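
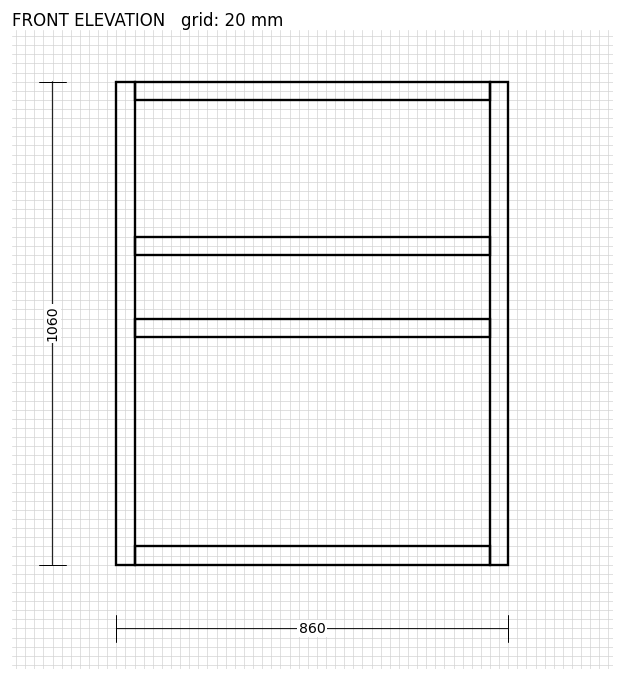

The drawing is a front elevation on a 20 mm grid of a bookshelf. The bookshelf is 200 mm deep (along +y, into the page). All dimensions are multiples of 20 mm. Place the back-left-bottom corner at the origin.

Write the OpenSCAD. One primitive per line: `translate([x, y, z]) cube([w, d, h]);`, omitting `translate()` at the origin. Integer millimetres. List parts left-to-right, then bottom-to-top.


cube([40, 200, 1060]);
translate([40, 0, 0]) cube([780, 200, 40]);
translate([40, 0, 500]) cube([780, 200, 40]);
translate([40, 0, 680]) cube([780, 200, 40]);
translate([40, 0, 1020]) cube([780, 200, 40]);
translate([820, 0, 0]) cube([40, 200, 1060]);


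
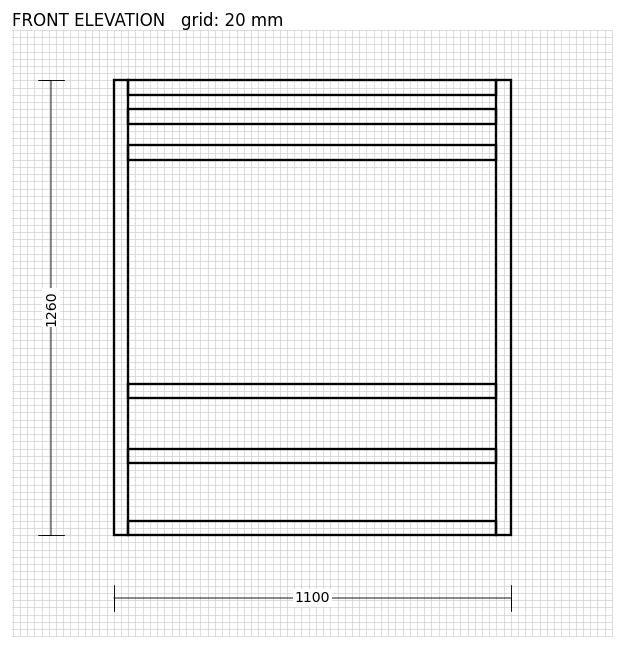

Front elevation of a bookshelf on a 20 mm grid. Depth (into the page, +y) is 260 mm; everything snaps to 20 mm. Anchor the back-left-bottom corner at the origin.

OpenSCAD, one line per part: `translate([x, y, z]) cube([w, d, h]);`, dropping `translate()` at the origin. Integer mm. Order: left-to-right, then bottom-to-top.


cube([40, 260, 1260]);
translate([40, 0, 0]) cube([1020, 260, 40]);
translate([40, 0, 200]) cube([1020, 260, 40]);
translate([40, 0, 380]) cube([1020, 260, 40]);
translate([40, 0, 1040]) cube([1020, 260, 40]);
translate([40, 0, 1140]) cube([1020, 260, 40]);
translate([40, 0, 1220]) cube([1020, 260, 40]);
translate([1060, 0, 0]) cube([40, 260, 1260]);


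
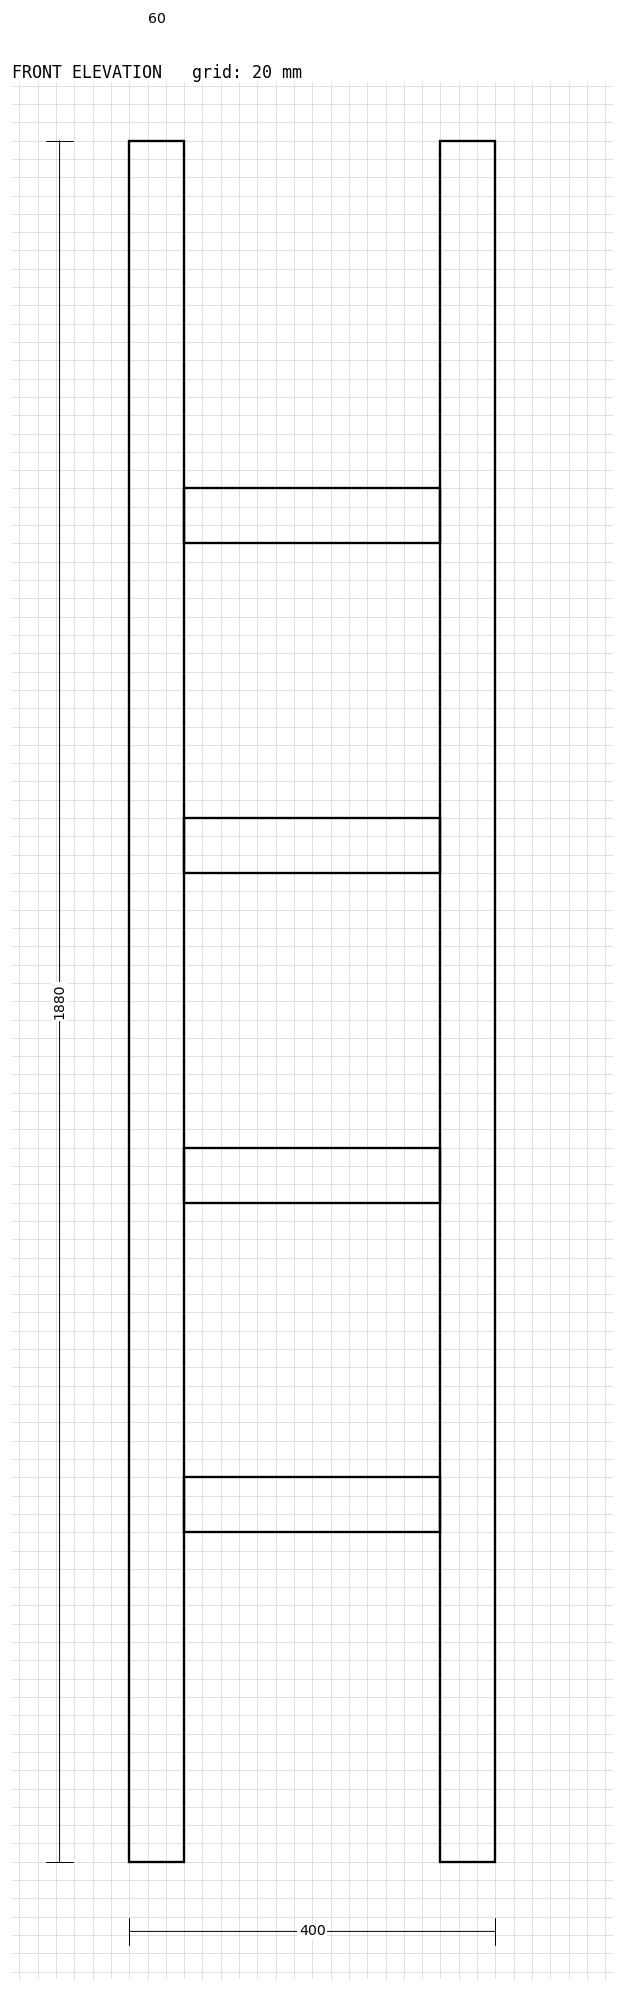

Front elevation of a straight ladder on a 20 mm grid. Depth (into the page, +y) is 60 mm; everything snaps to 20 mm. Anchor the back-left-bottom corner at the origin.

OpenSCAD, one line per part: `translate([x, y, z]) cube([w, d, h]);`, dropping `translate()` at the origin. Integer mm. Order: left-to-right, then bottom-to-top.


cube([60, 60, 1880]);
translate([60, 0, 360]) cube([280, 60, 60]);
translate([60, 0, 720]) cube([280, 60, 60]);
translate([60, 0, 1080]) cube([280, 60, 60]);
translate([60, 0, 1440]) cube([280, 60, 60]);
translate([340, 0, 0]) cube([60, 60, 1880]);


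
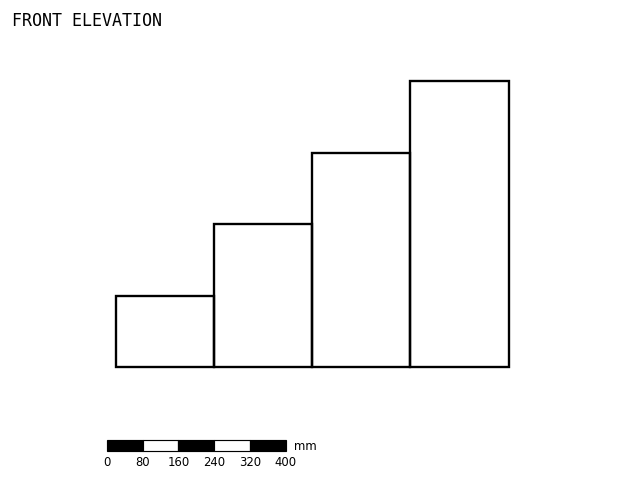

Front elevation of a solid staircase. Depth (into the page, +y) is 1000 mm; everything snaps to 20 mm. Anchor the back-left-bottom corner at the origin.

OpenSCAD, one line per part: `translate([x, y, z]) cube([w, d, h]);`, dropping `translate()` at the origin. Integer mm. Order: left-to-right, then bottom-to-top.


cube([220, 1000, 160]);
translate([220, 0, 0]) cube([220, 1000, 320]);
translate([440, 0, 0]) cube([220, 1000, 480]);
translate([660, 0, 0]) cube([220, 1000, 640]);


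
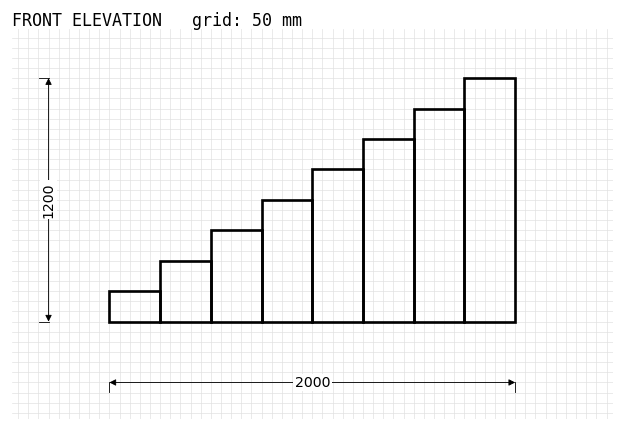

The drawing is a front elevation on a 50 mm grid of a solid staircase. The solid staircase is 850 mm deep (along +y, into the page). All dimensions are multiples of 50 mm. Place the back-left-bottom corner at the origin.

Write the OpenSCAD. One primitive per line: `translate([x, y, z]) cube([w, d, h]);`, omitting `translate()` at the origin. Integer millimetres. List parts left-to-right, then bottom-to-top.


cube([250, 850, 150]);
translate([250, 0, 0]) cube([250, 850, 300]);
translate([500, 0, 0]) cube([250, 850, 450]);
translate([750, 0, 0]) cube([250, 850, 600]);
translate([1000, 0, 0]) cube([250, 850, 750]);
translate([1250, 0, 0]) cube([250, 850, 900]);
translate([1500, 0, 0]) cube([250, 850, 1050]);
translate([1750, 0, 0]) cube([250, 850, 1200]);


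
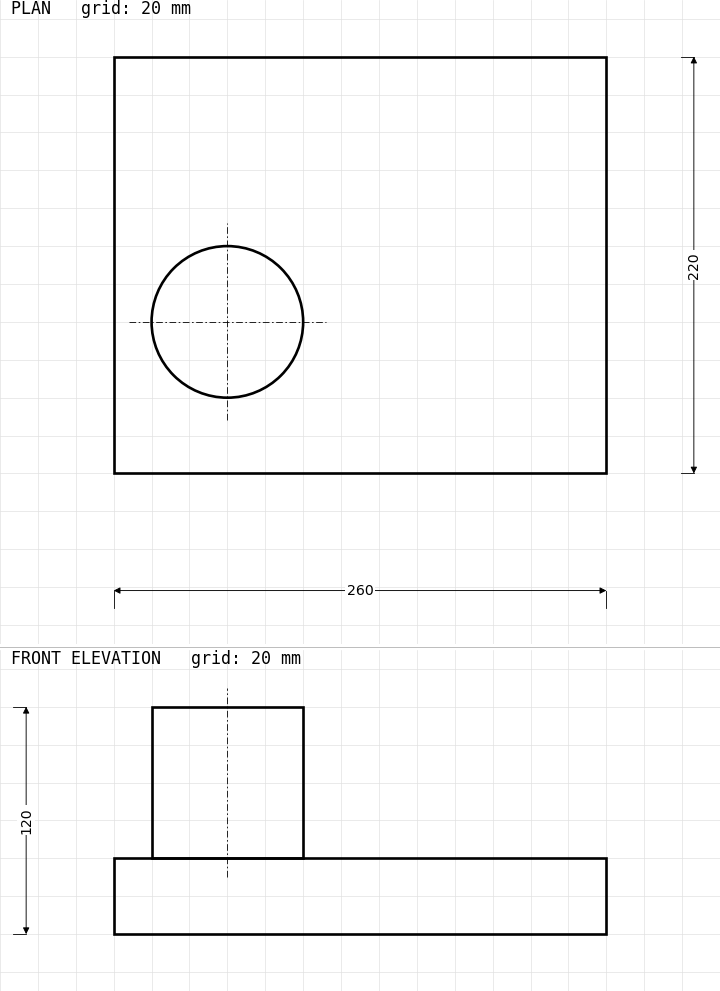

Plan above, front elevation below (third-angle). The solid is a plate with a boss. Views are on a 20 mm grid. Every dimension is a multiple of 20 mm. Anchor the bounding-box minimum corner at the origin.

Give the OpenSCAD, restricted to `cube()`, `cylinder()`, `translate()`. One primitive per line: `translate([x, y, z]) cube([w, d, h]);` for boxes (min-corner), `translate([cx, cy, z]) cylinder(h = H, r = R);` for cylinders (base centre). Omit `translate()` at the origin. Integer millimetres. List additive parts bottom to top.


cube([260, 220, 40]);
translate([60, 80, 40]) cylinder(h = 80, r = 40);


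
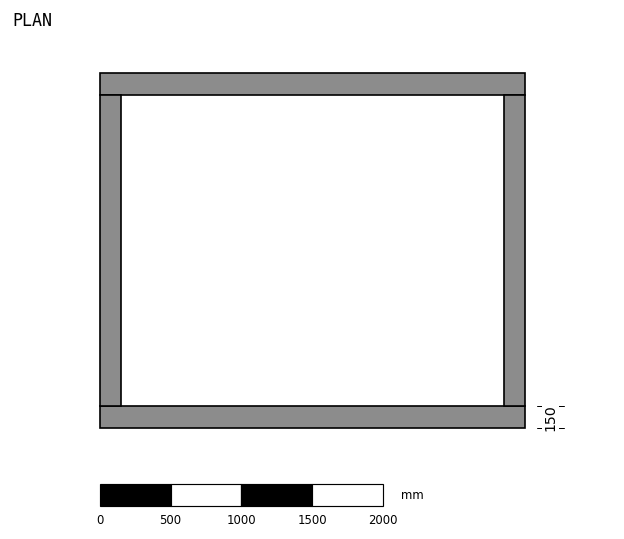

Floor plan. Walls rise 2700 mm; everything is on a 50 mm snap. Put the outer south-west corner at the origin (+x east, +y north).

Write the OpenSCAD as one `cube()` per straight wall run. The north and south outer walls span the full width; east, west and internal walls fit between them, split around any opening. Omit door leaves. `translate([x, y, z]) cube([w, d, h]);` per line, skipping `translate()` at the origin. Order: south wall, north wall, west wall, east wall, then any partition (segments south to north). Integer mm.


cube([3000, 150, 2700]);
translate([0, 2350, 0]) cube([3000, 150, 2700]);
translate([0, 150, 0]) cube([150, 2200, 2700]);
translate([2850, 150, 0]) cube([150, 2200, 2700]);


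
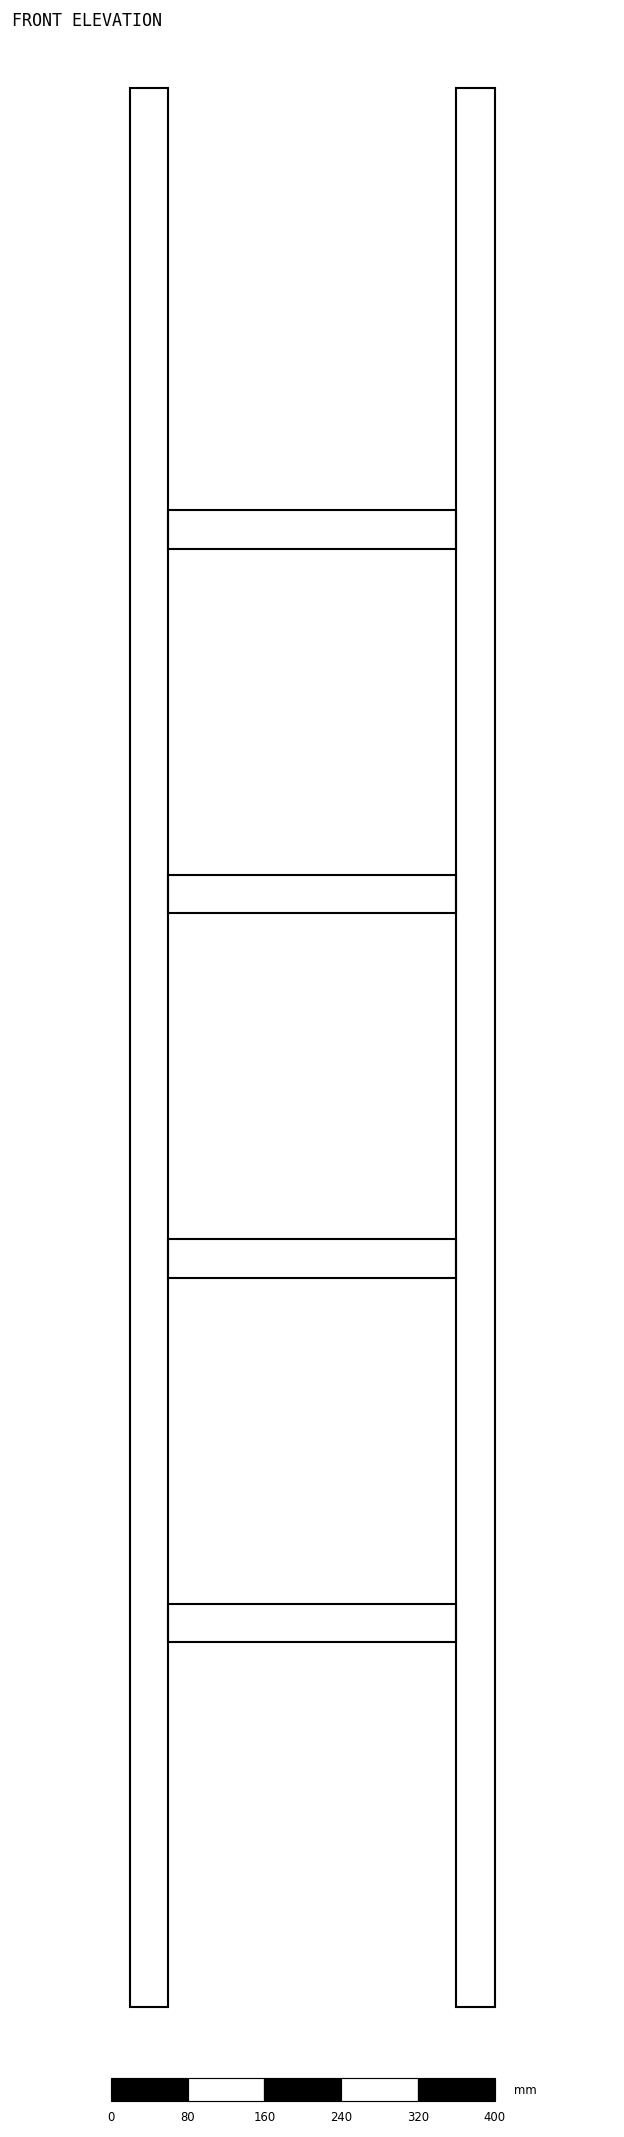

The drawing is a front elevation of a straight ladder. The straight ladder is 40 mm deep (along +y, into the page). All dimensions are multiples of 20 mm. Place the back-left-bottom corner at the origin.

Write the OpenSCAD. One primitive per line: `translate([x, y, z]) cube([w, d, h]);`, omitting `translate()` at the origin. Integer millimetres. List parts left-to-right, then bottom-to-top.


cube([40, 40, 2000]);
translate([40, 0, 380]) cube([300, 40, 40]);
translate([40, 0, 760]) cube([300, 40, 40]);
translate([40, 0, 1140]) cube([300, 40, 40]);
translate([40, 0, 1520]) cube([300, 40, 40]);
translate([340, 0, 0]) cube([40, 40, 2000]);


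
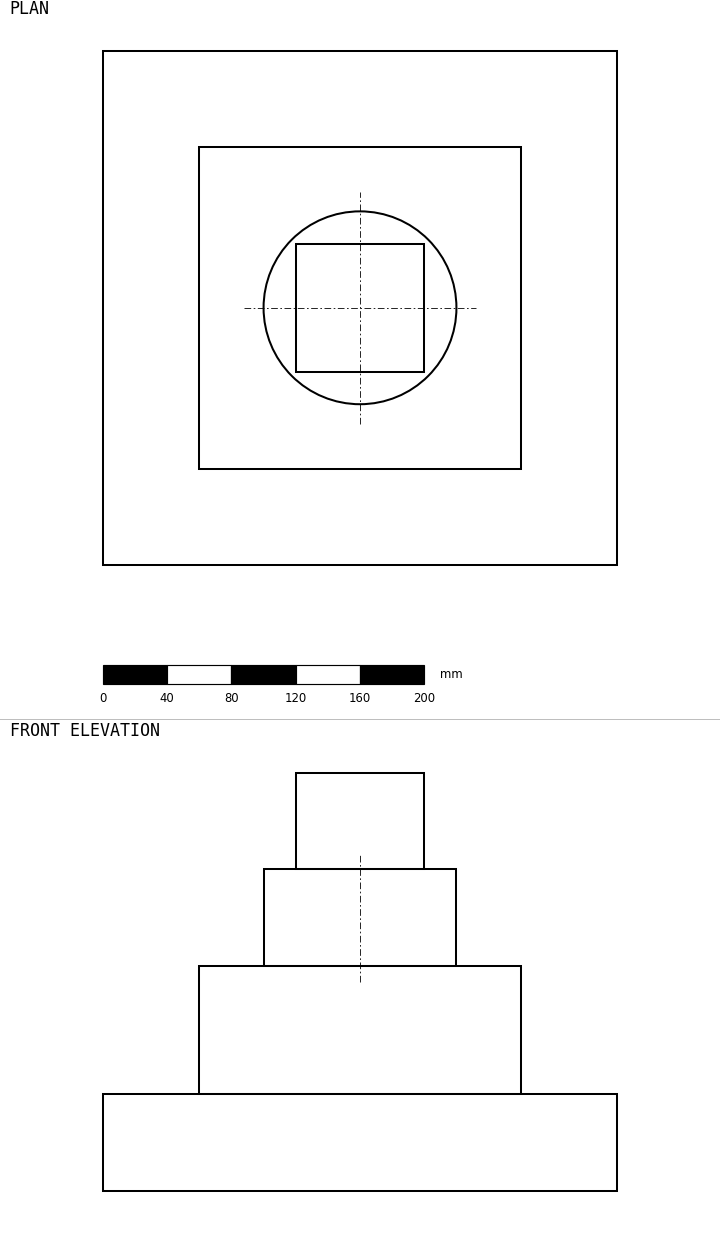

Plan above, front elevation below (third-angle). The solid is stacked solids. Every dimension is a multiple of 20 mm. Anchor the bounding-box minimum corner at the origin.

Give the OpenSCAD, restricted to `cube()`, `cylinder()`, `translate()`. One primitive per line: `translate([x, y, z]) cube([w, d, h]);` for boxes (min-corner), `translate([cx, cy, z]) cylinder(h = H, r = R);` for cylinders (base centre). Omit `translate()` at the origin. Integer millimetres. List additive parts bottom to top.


cube([320, 320, 60]);
translate([60, 60, 60]) cube([200, 200, 80]);
translate([160, 160, 140]) cylinder(h = 60, r = 60);
translate([120, 120, 200]) cube([80, 80, 60]);


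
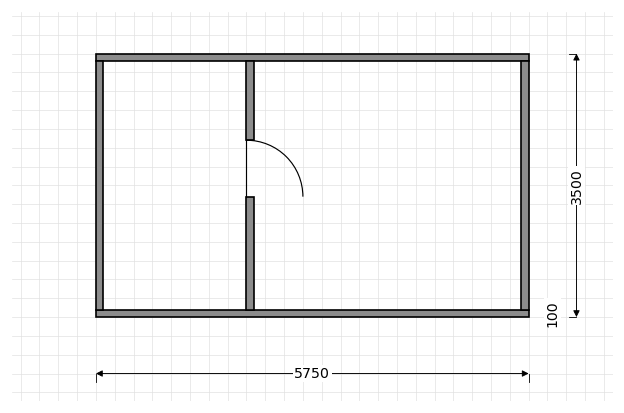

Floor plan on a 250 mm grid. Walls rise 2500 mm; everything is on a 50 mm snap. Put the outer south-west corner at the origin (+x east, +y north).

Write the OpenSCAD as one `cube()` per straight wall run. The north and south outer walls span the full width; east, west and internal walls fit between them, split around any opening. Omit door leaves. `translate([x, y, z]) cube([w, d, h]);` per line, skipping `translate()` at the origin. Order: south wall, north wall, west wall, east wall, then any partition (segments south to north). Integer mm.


cube([5750, 100, 2500]);
translate([0, 3400, 0]) cube([5750, 100, 2500]);
translate([0, 100, 0]) cube([100, 3300, 2500]);
translate([5650, 100, 0]) cube([100, 3300, 2500]);
translate([2000, 100, 0]) cube([100, 1500, 2500]);
translate([2000, 2350, 0]) cube([100, 1050, 2500]);


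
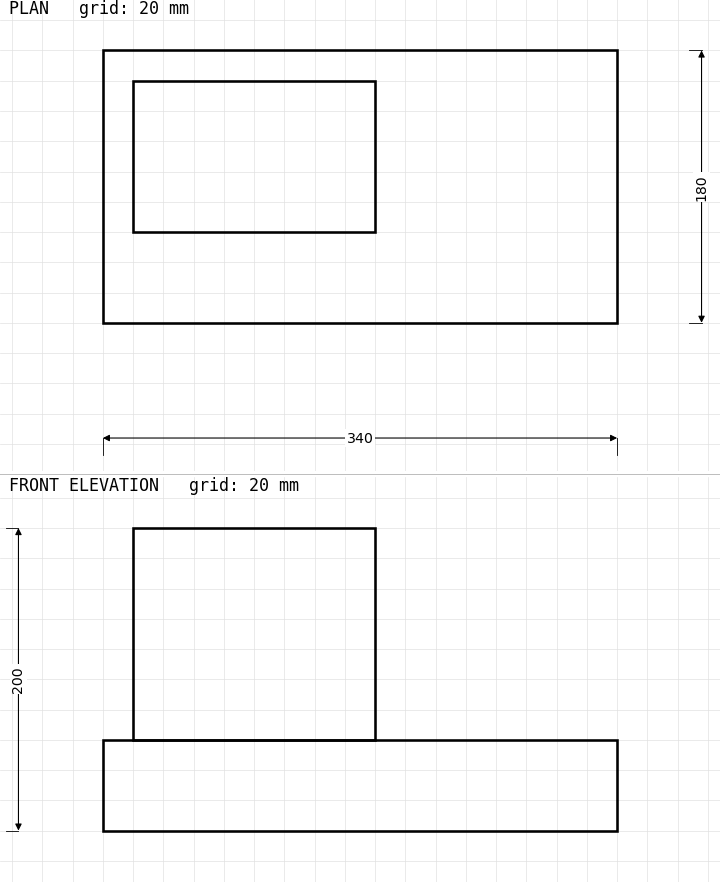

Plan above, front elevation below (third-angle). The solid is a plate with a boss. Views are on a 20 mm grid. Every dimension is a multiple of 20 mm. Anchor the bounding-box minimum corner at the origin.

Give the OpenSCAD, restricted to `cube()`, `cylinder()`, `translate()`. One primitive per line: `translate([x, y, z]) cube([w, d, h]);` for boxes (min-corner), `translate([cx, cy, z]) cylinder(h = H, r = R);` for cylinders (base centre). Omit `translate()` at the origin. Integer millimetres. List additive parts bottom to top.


cube([340, 180, 60]);
translate([20, 60, 60]) cube([160, 100, 140]);


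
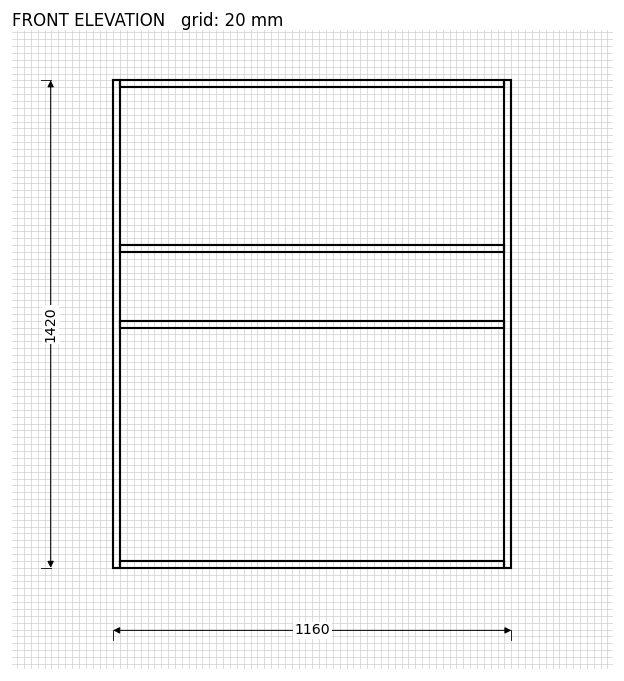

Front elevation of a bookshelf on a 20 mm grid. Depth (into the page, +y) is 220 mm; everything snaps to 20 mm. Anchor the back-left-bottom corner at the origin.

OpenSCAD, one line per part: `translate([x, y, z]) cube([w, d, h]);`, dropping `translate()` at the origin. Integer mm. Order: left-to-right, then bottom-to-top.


cube([20, 220, 1420]);
translate([20, 0, 0]) cube([1120, 220, 20]);
translate([20, 0, 700]) cube([1120, 220, 20]);
translate([20, 0, 920]) cube([1120, 220, 20]);
translate([20, 0, 1400]) cube([1120, 220, 20]);
translate([1140, 0, 0]) cube([20, 220, 1420]);


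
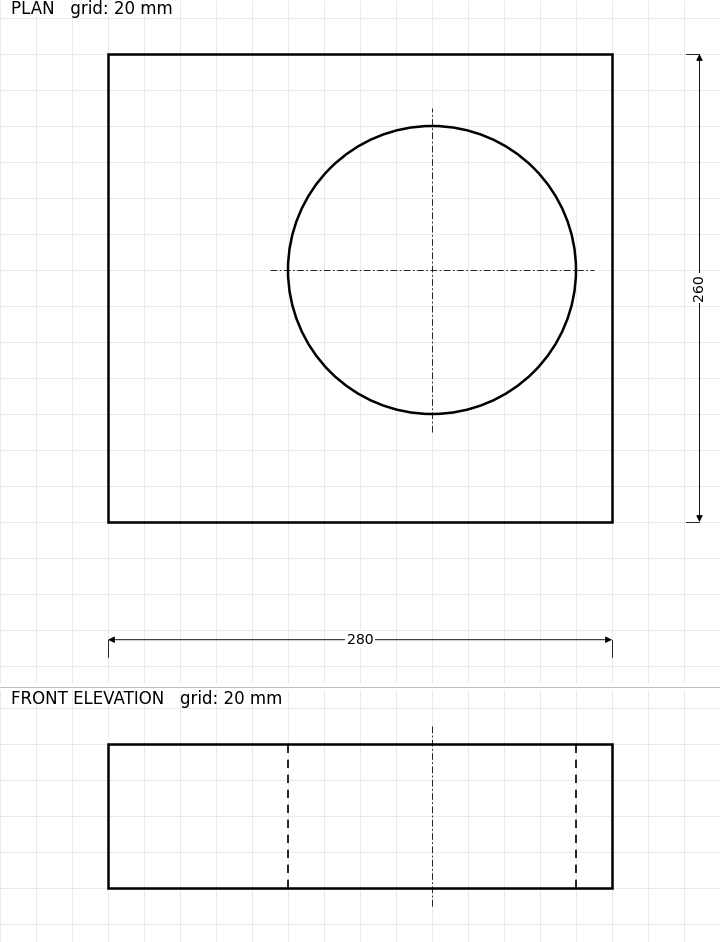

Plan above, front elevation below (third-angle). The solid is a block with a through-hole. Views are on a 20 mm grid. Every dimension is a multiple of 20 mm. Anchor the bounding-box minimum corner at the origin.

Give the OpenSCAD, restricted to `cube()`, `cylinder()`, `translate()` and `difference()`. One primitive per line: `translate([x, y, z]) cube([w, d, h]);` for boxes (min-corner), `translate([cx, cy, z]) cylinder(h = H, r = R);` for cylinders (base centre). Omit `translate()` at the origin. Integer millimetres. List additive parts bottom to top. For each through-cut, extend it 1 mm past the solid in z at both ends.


difference() {
  cube([280, 260, 80]);
  translate([180, 140, -1]) cylinder(h = 82, r = 80);
}


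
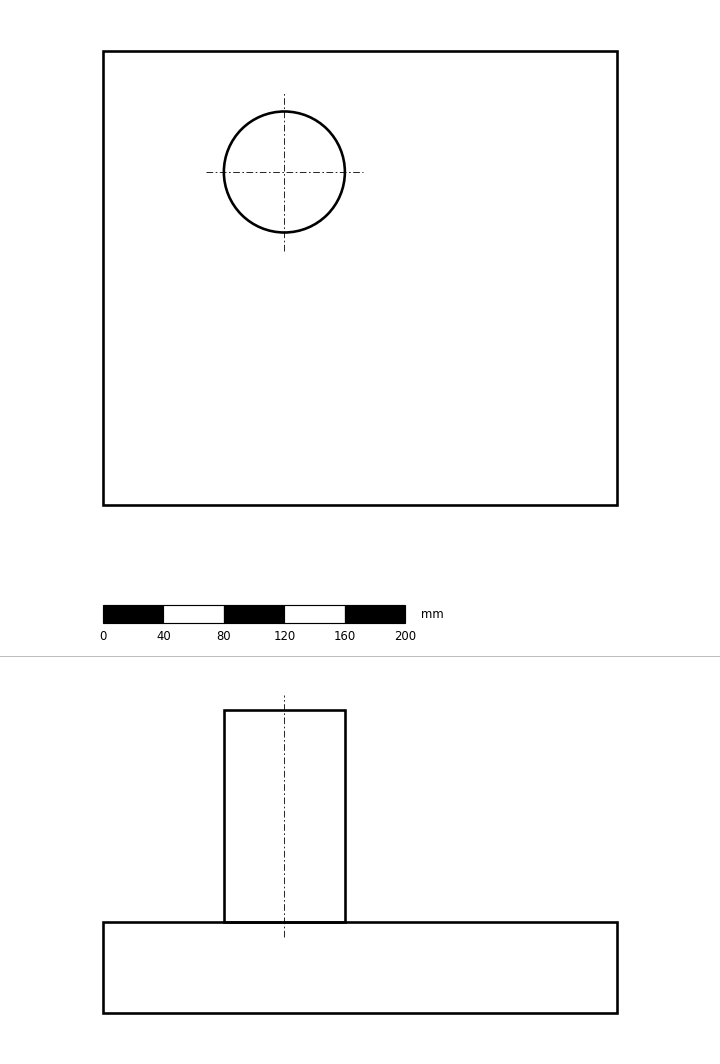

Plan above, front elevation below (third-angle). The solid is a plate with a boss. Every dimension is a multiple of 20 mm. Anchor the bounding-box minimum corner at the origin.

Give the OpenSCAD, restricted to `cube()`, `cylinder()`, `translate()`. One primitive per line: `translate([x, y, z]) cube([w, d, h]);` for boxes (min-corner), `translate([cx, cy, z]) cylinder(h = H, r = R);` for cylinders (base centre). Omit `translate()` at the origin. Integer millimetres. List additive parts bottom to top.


cube([340, 300, 60]);
translate([120, 220, 60]) cylinder(h = 140, r = 40);


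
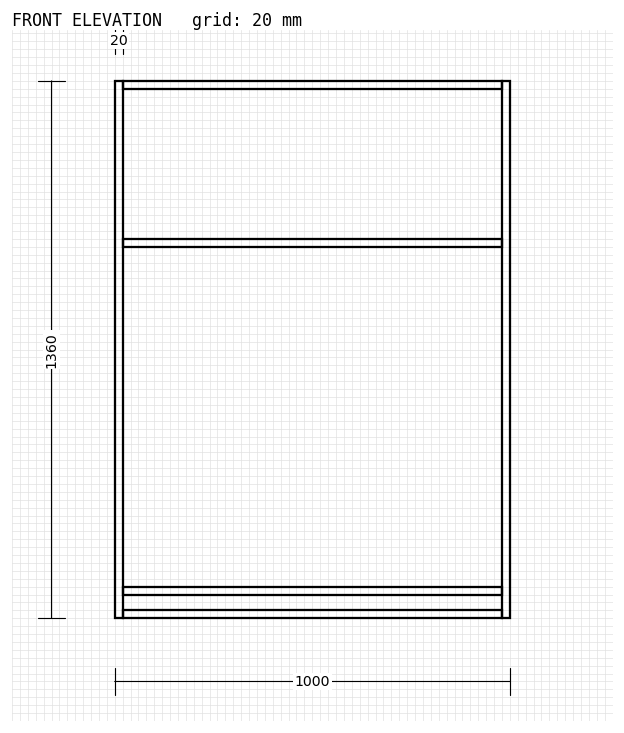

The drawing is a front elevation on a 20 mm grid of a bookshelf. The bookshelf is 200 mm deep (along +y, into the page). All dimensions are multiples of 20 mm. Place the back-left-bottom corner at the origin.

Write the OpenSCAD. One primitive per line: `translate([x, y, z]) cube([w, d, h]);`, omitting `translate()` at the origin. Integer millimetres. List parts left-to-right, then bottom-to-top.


cube([20, 200, 1360]);
translate([20, 0, 0]) cube([960, 200, 20]);
translate([20, 0, 60]) cube([960, 200, 20]);
translate([20, 0, 940]) cube([960, 200, 20]);
translate([20, 0, 1340]) cube([960, 200, 20]);
translate([980, 0, 0]) cube([20, 200, 1360]);


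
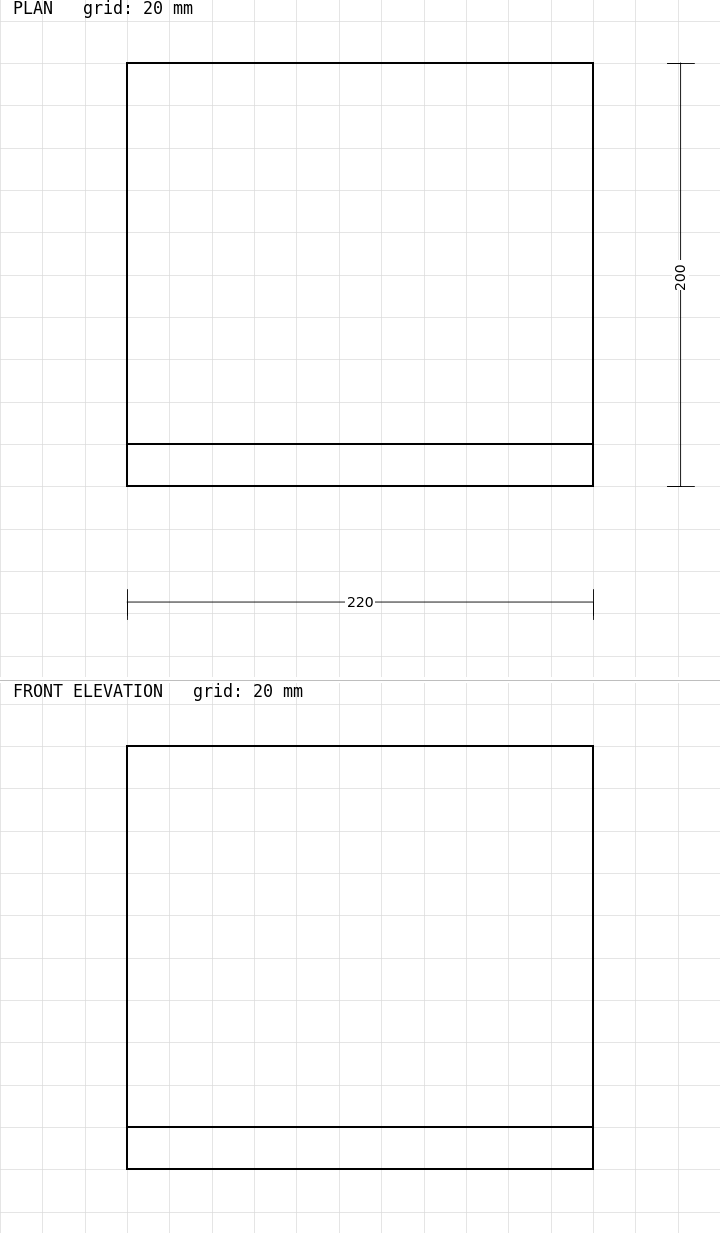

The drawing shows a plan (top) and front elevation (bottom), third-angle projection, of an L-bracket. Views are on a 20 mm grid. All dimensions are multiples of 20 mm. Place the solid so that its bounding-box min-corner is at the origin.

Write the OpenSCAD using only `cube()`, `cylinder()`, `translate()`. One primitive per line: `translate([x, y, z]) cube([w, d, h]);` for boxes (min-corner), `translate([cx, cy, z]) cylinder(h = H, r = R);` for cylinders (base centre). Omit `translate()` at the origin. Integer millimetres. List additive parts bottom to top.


cube([220, 200, 20]);
translate([0, 0, 20]) cube([220, 20, 180]);


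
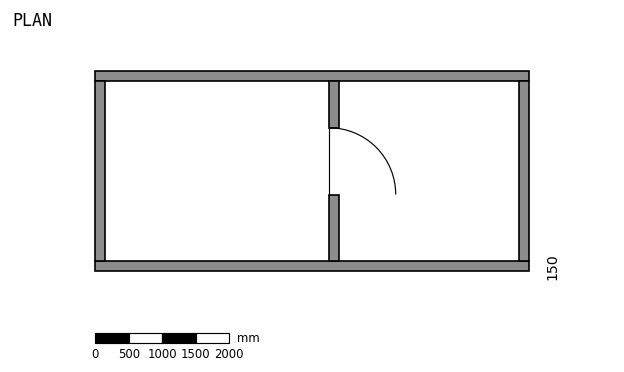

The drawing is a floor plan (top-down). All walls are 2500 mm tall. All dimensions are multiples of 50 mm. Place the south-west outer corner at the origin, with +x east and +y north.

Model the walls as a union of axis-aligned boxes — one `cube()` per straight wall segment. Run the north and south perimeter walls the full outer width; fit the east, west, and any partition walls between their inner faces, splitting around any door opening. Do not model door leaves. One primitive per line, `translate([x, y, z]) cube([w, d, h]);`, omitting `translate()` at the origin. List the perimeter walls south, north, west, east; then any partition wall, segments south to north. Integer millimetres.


cube([6500, 150, 2500]);
translate([0, 2850, 0]) cube([6500, 150, 2500]);
translate([0, 150, 0]) cube([150, 2700, 2500]);
translate([6350, 150, 0]) cube([150, 2700, 2500]);
translate([3500, 150, 0]) cube([150, 1000, 2500]);
translate([3500, 2150, 0]) cube([150, 700, 2500]);


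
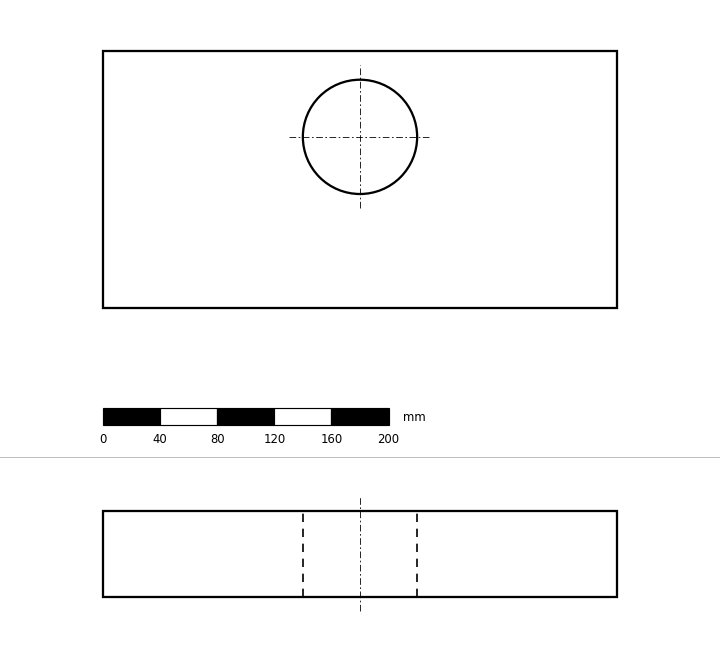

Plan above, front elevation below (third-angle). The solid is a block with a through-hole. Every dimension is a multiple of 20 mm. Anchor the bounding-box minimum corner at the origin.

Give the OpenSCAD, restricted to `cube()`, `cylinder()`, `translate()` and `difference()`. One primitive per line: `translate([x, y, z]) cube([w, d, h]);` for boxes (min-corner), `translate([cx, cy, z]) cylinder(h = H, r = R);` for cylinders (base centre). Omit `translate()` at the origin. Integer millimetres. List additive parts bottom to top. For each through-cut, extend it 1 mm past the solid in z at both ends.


difference() {
  cube([360, 180, 60]);
  translate([180, 120, -1]) cylinder(h = 62, r = 40);
}


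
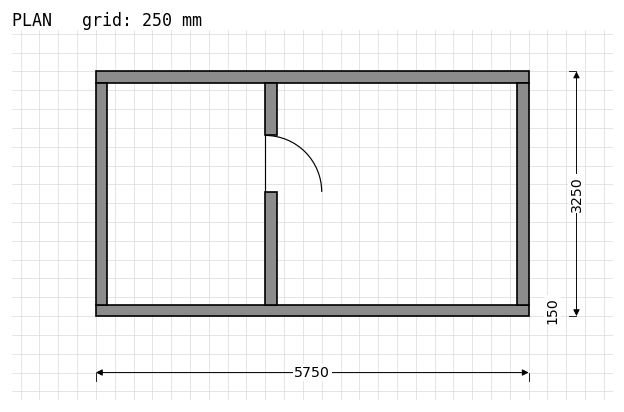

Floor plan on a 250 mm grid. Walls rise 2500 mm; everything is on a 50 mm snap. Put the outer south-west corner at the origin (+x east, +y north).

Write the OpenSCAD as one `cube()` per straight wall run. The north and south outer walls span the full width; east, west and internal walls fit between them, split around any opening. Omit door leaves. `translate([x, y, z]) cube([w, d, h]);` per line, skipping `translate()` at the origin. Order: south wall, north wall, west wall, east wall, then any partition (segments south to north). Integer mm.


cube([5750, 150, 2500]);
translate([0, 3100, 0]) cube([5750, 150, 2500]);
translate([0, 150, 0]) cube([150, 2950, 2500]);
translate([5600, 150, 0]) cube([150, 2950, 2500]);
translate([2250, 150, 0]) cube([150, 1500, 2500]);
translate([2250, 2400, 0]) cube([150, 700, 2500]);


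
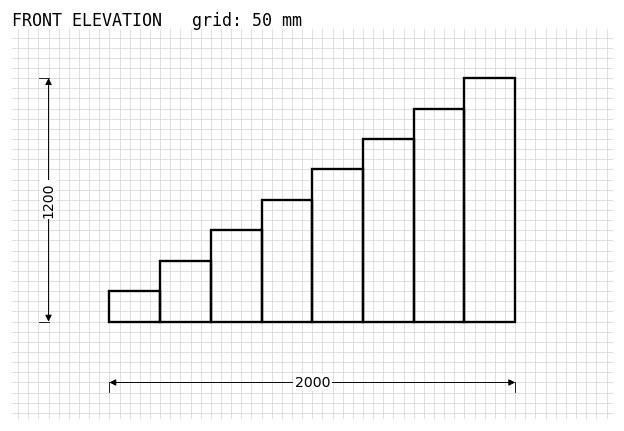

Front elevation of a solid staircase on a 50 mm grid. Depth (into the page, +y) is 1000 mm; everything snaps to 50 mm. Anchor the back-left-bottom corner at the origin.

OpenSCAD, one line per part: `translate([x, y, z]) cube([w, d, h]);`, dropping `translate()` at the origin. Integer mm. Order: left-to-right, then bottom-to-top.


cube([250, 1000, 150]);
translate([250, 0, 0]) cube([250, 1000, 300]);
translate([500, 0, 0]) cube([250, 1000, 450]);
translate([750, 0, 0]) cube([250, 1000, 600]);
translate([1000, 0, 0]) cube([250, 1000, 750]);
translate([1250, 0, 0]) cube([250, 1000, 900]);
translate([1500, 0, 0]) cube([250, 1000, 1050]);
translate([1750, 0, 0]) cube([250, 1000, 1200]);


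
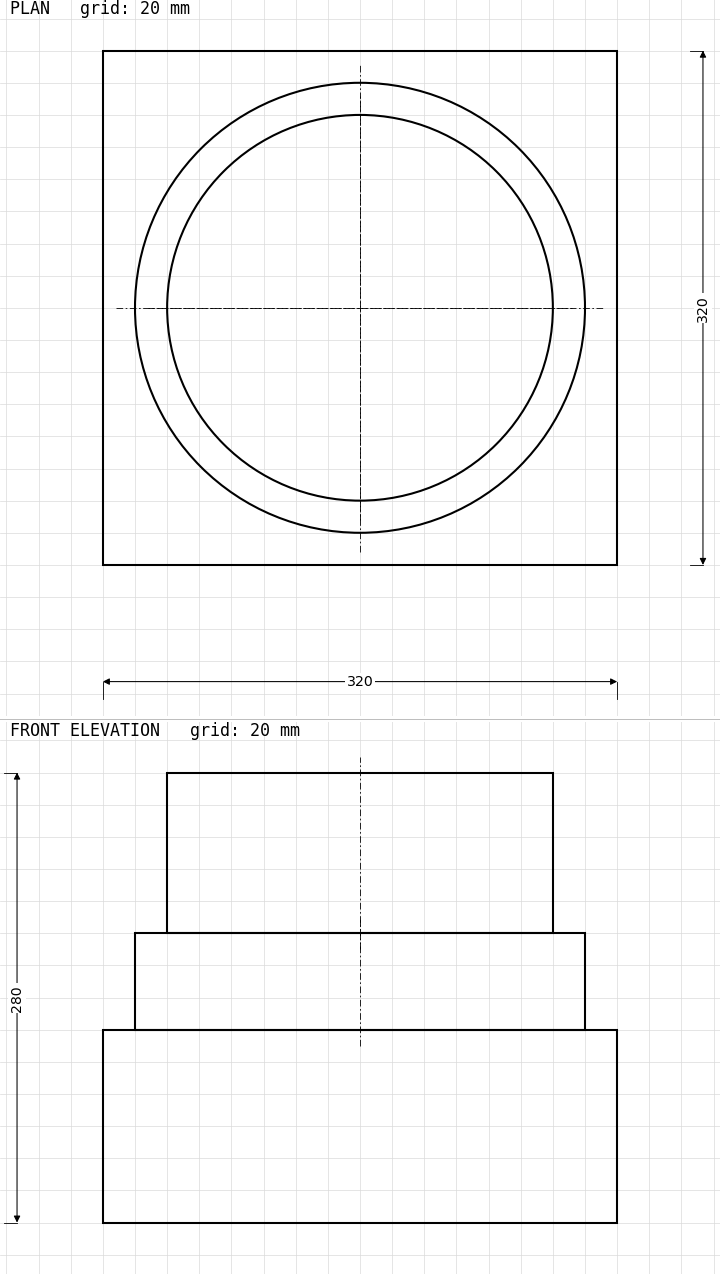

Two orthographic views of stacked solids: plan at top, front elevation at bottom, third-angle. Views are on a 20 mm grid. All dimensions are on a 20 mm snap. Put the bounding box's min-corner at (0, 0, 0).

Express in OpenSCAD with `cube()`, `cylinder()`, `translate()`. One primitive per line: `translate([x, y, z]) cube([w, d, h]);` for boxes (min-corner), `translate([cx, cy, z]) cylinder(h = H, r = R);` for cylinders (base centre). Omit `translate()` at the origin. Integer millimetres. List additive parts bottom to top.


cube([320, 320, 120]);
translate([160, 160, 120]) cylinder(h = 60, r = 140);
translate([160, 160, 180]) cylinder(h = 100, r = 120);


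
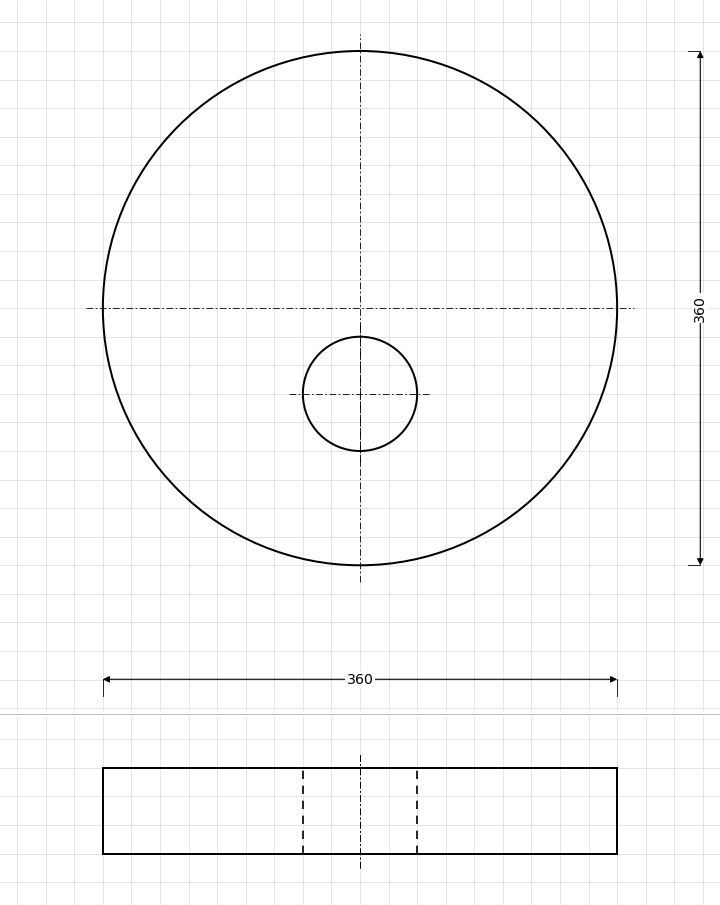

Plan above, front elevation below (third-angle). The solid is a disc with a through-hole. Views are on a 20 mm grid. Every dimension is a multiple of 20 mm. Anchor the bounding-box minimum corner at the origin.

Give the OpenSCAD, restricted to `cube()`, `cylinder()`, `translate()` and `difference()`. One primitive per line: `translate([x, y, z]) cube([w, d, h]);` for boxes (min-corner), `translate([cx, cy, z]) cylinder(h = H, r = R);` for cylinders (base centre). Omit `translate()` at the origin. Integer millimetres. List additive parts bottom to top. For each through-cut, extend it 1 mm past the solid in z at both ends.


difference() {
  translate([180, 180, 0]) cylinder(h = 60, r = 180);
  translate([180, 120, -1]) cylinder(h = 62, r = 40);
}


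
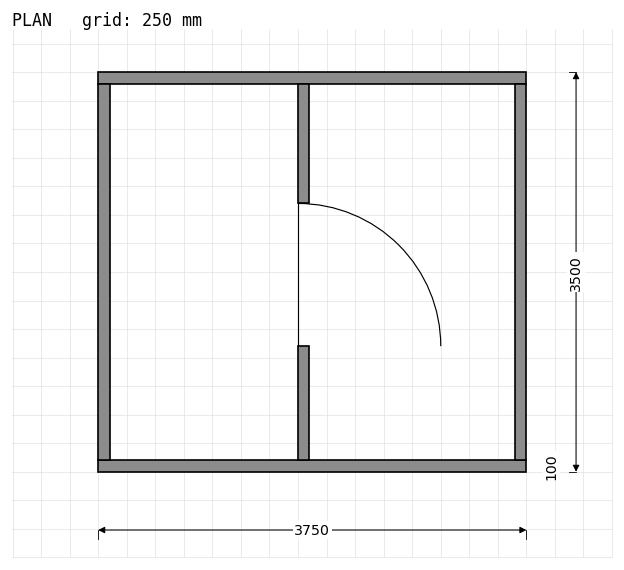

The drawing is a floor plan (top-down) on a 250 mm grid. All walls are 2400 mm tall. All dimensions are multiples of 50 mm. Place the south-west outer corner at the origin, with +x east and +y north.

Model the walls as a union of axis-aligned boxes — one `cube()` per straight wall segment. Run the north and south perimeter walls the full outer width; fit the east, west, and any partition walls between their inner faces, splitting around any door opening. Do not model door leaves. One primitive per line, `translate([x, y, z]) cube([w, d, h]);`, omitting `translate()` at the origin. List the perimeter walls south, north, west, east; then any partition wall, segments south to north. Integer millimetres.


cube([3750, 100, 2400]);
translate([0, 3400, 0]) cube([3750, 100, 2400]);
translate([0, 100, 0]) cube([100, 3300, 2400]);
translate([3650, 100, 0]) cube([100, 3300, 2400]);
translate([1750, 100, 0]) cube([100, 1000, 2400]);
translate([1750, 2350, 0]) cube([100, 1050, 2400]);


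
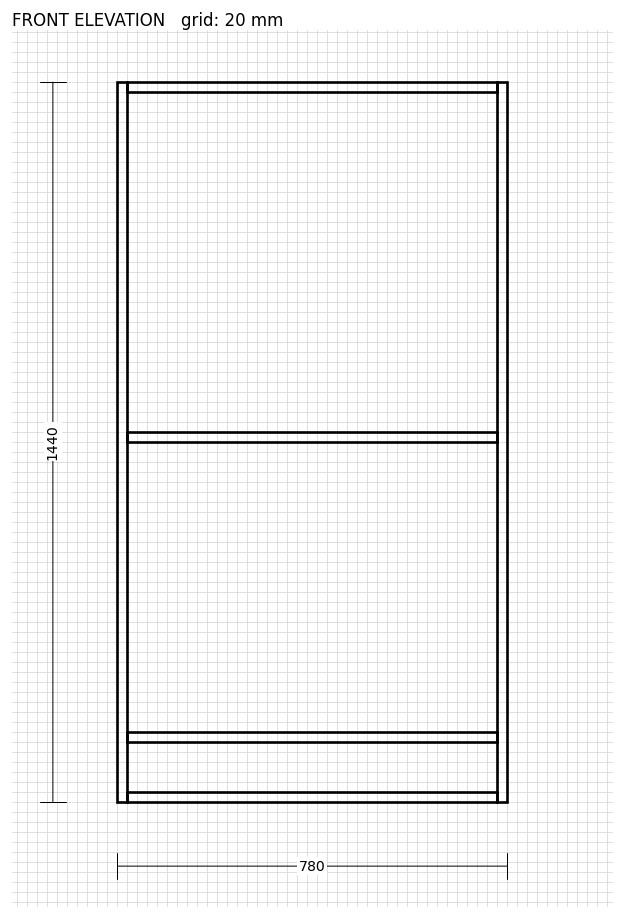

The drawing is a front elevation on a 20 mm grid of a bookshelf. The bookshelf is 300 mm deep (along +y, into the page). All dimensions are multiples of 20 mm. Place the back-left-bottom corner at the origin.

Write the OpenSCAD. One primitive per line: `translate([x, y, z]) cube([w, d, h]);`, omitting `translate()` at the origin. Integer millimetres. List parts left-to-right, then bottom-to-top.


cube([20, 300, 1440]);
translate([20, 0, 0]) cube([740, 300, 20]);
translate([20, 0, 120]) cube([740, 300, 20]);
translate([20, 0, 720]) cube([740, 300, 20]);
translate([20, 0, 1420]) cube([740, 300, 20]);
translate([760, 0, 0]) cube([20, 300, 1440]);


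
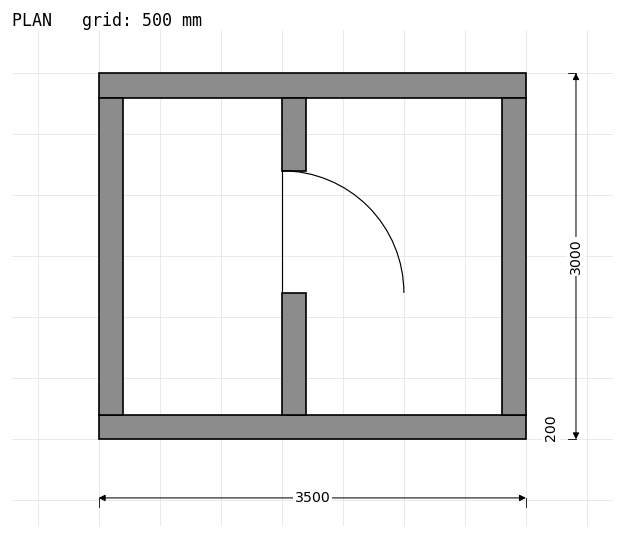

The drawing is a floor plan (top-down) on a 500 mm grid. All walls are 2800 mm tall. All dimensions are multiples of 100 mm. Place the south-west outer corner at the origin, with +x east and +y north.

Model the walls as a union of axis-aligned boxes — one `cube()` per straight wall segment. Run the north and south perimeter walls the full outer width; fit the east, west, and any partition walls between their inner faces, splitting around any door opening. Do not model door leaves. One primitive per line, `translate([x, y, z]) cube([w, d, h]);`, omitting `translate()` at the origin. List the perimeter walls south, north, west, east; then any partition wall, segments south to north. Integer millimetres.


cube([3500, 200, 2800]);
translate([0, 2800, 0]) cube([3500, 200, 2800]);
translate([0, 200, 0]) cube([200, 2600, 2800]);
translate([3300, 200, 0]) cube([200, 2600, 2800]);
translate([1500, 200, 0]) cube([200, 1000, 2800]);
translate([1500, 2200, 0]) cube([200, 600, 2800]);


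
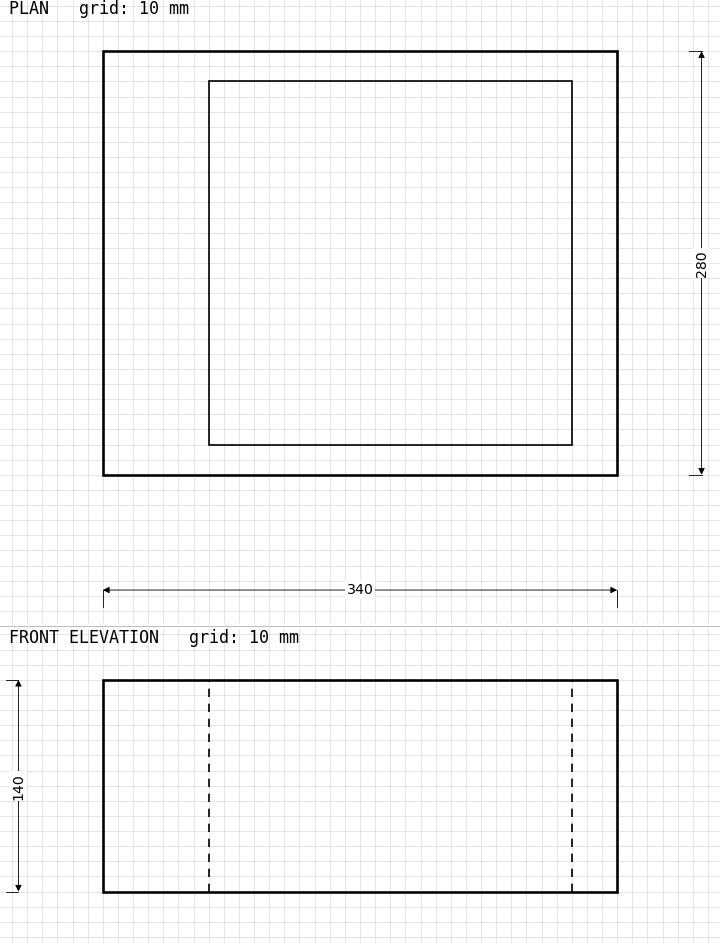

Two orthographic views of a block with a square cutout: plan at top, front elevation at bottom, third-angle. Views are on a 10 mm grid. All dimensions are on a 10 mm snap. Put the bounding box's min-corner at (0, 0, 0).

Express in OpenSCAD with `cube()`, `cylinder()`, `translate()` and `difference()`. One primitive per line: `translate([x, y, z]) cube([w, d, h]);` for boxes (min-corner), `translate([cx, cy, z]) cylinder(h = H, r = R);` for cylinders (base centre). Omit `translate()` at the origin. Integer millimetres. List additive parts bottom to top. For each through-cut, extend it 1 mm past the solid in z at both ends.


difference() {
  cube([340, 280, 140]);
  translate([70, 20, -1]) cube([240, 240, 142]);
}


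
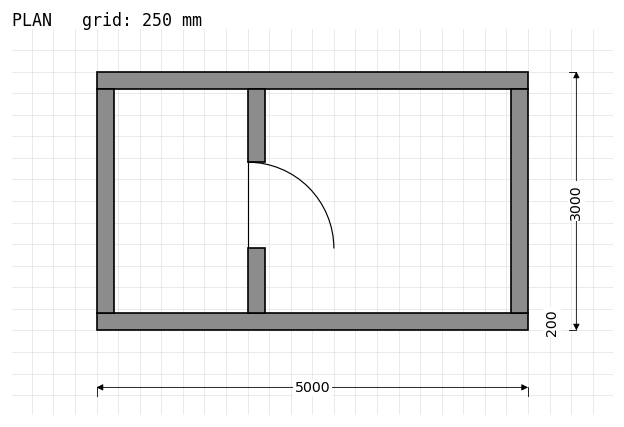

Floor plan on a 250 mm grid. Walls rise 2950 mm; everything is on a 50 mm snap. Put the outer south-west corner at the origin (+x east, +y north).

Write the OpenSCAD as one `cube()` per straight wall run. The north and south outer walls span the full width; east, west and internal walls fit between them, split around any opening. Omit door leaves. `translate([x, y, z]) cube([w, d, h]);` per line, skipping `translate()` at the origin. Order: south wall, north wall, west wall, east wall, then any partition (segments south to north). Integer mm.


cube([5000, 200, 2950]);
translate([0, 2800, 0]) cube([5000, 200, 2950]);
translate([0, 200, 0]) cube([200, 2600, 2950]);
translate([4800, 200, 0]) cube([200, 2600, 2950]);
translate([1750, 200, 0]) cube([200, 750, 2950]);
translate([1750, 1950, 0]) cube([200, 850, 2950]);


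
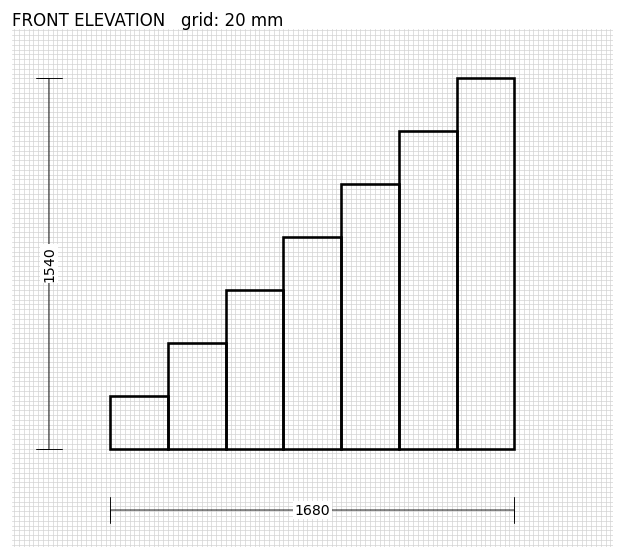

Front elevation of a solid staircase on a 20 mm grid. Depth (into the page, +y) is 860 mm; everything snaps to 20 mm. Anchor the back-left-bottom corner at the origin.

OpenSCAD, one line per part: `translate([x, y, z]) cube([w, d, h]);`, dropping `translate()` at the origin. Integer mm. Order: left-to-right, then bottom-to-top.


cube([240, 860, 220]);
translate([240, 0, 0]) cube([240, 860, 440]);
translate([480, 0, 0]) cube([240, 860, 660]);
translate([720, 0, 0]) cube([240, 860, 880]);
translate([960, 0, 0]) cube([240, 860, 1100]);
translate([1200, 0, 0]) cube([240, 860, 1320]);
translate([1440, 0, 0]) cube([240, 860, 1540]);


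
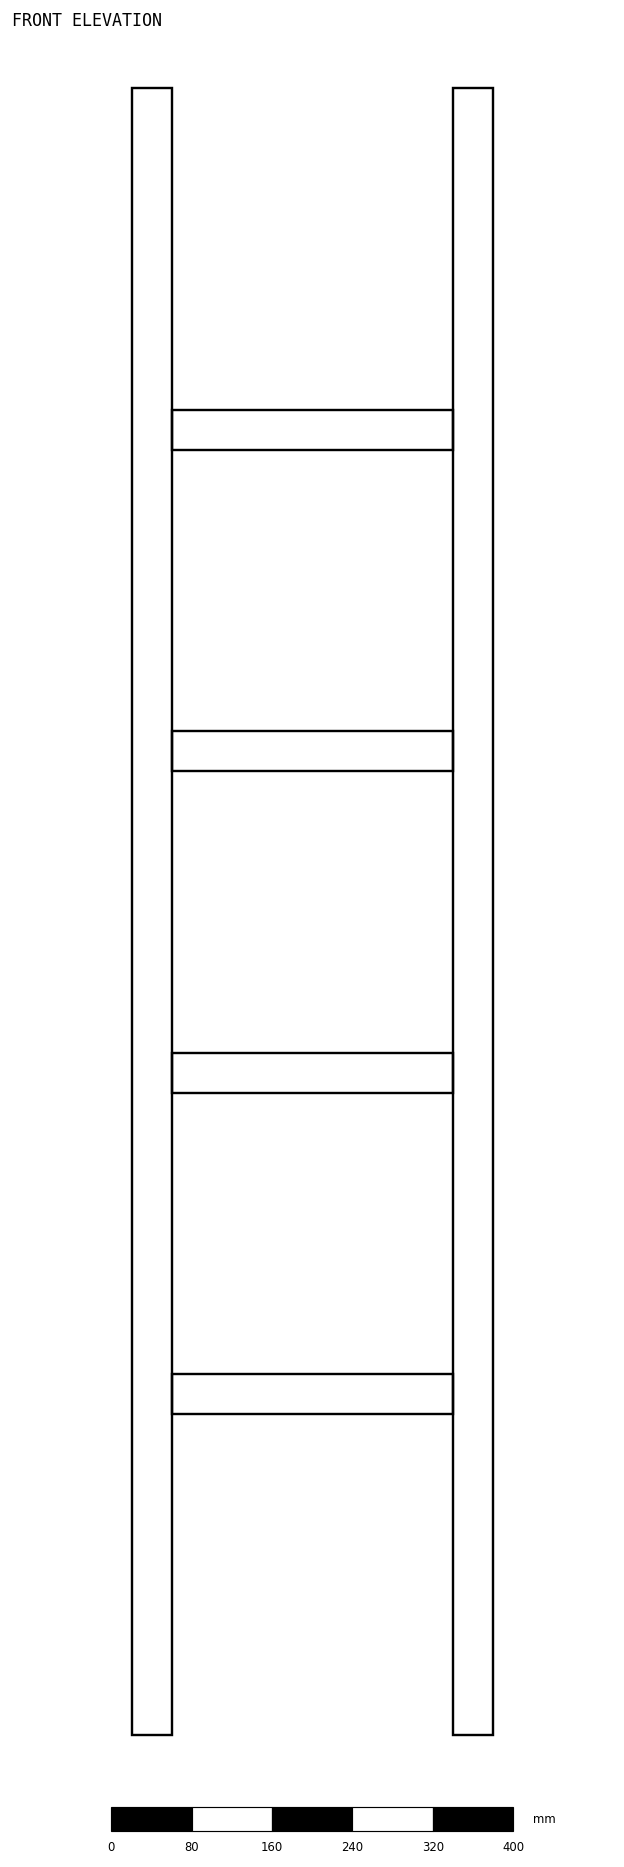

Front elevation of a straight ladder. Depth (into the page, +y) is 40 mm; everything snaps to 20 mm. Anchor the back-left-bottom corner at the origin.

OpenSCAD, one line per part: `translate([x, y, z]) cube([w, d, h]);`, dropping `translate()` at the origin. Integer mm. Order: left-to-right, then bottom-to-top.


cube([40, 40, 1640]);
translate([40, 0, 320]) cube([280, 40, 40]);
translate([40, 0, 640]) cube([280, 40, 40]);
translate([40, 0, 960]) cube([280, 40, 40]);
translate([40, 0, 1280]) cube([280, 40, 40]);
translate([320, 0, 0]) cube([40, 40, 1640]);


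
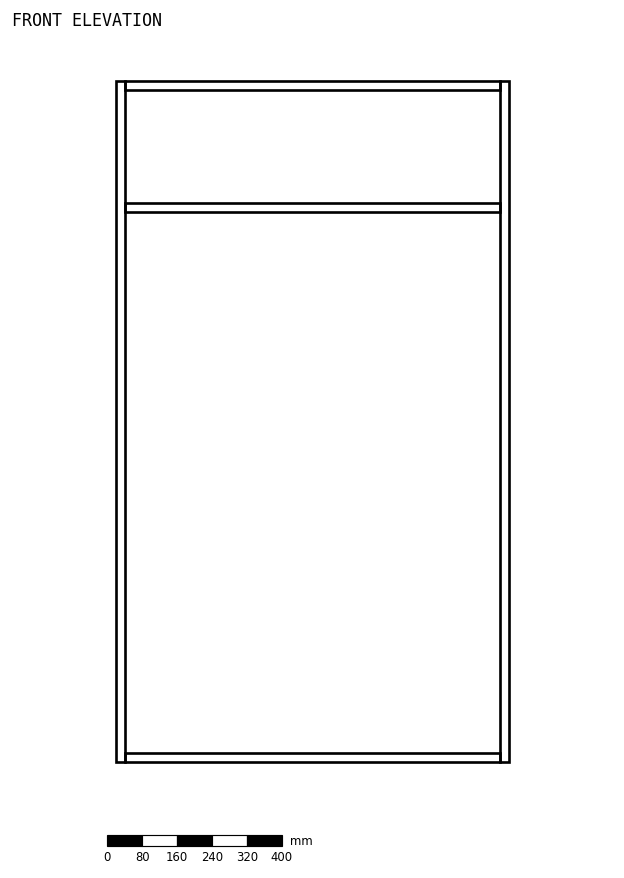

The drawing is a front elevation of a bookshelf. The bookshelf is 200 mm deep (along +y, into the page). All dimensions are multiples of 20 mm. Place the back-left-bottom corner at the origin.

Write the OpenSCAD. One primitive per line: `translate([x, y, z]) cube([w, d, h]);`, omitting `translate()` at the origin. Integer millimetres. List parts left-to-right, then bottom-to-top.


cube([20, 200, 1560]);
translate([20, 0, 0]) cube([860, 200, 20]);
translate([20, 0, 1260]) cube([860, 200, 20]);
translate([20, 0, 1540]) cube([860, 200, 20]);
translate([880, 0, 0]) cube([20, 200, 1560]);


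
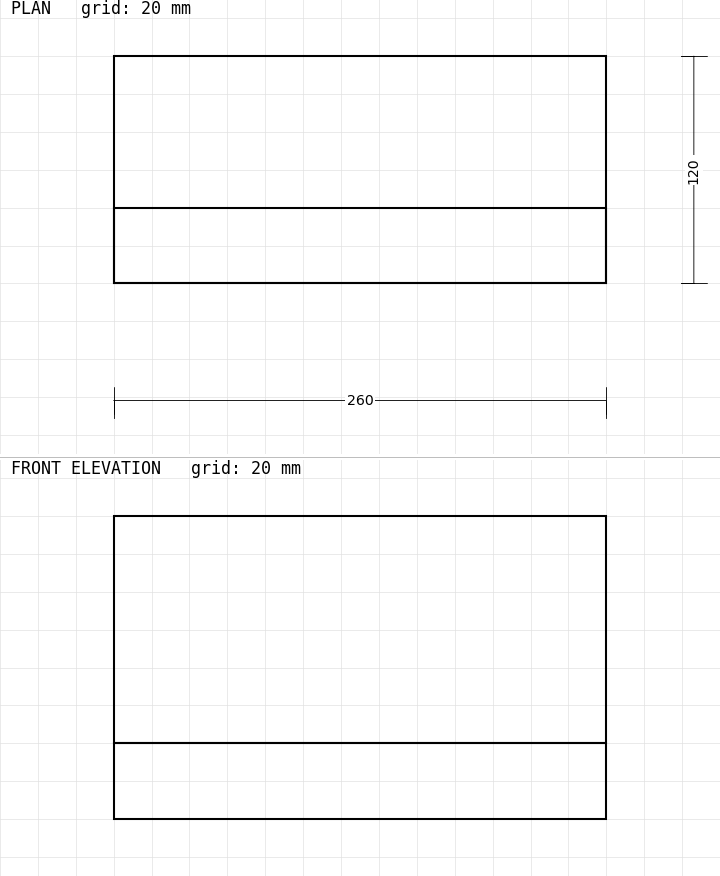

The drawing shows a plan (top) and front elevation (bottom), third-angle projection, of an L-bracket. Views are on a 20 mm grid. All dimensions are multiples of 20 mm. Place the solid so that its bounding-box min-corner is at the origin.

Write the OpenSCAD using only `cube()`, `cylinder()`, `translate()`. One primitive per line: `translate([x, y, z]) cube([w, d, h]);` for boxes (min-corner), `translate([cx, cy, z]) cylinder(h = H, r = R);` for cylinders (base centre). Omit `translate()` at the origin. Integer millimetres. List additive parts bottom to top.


cube([260, 120, 40]);
translate([0, 0, 40]) cube([260, 40, 120]);


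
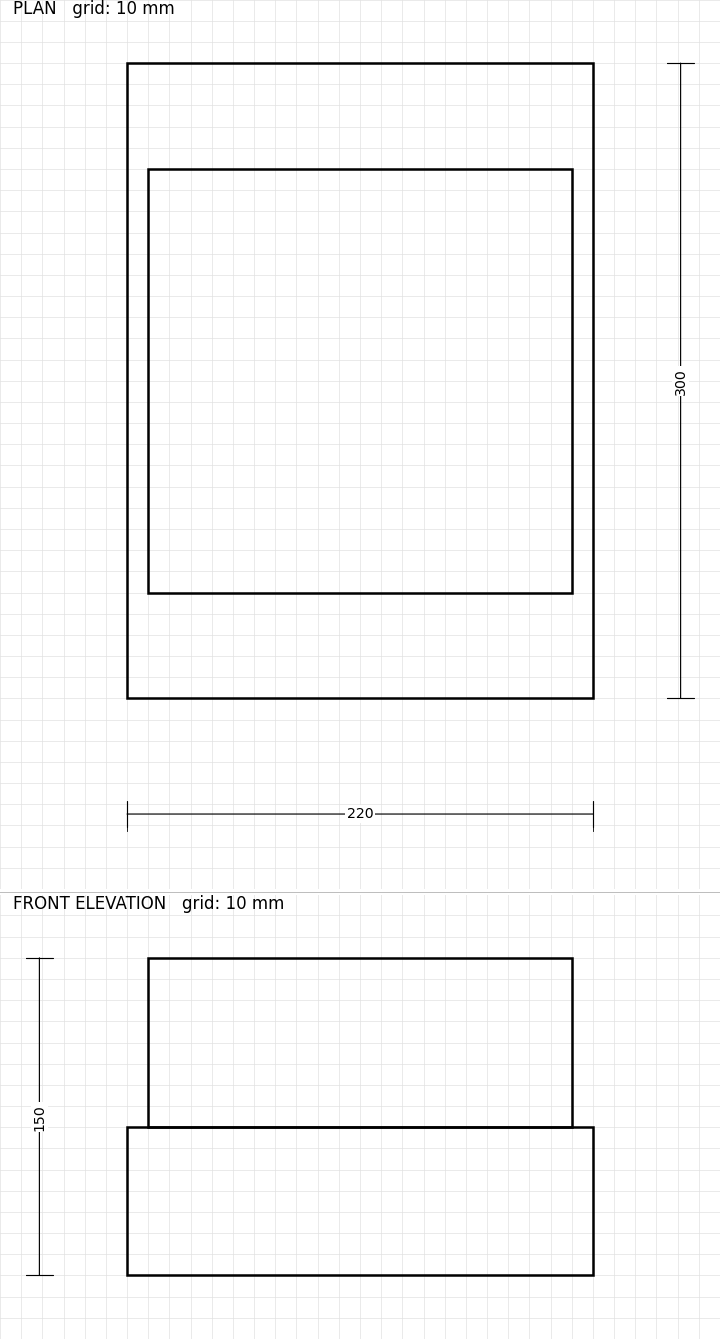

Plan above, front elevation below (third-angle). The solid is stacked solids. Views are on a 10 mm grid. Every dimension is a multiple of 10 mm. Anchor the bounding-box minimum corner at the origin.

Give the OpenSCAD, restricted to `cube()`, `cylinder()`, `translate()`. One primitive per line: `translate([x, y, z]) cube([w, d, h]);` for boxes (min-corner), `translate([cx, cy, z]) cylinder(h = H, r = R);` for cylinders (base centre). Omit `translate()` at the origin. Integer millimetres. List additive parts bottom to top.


cube([220, 300, 70]);
translate([10, 50, 70]) cube([200, 200, 80]);


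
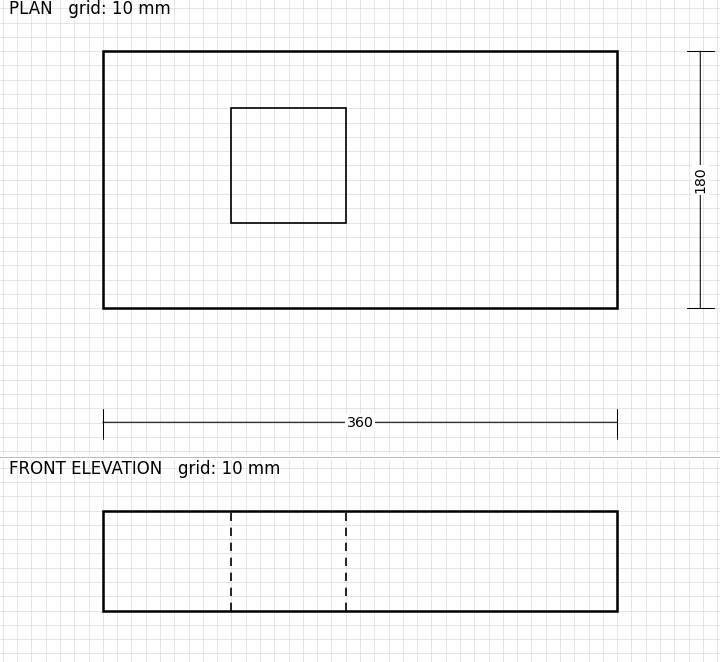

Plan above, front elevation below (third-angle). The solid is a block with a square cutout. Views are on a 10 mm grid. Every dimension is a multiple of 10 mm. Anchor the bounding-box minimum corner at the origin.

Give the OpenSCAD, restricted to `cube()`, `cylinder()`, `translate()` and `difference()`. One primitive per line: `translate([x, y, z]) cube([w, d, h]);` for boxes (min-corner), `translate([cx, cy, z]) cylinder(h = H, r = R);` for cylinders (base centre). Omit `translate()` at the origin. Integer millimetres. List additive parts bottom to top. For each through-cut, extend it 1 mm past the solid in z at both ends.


difference() {
  cube([360, 180, 70]);
  translate([90, 60, -1]) cube([80, 80, 72]);
}


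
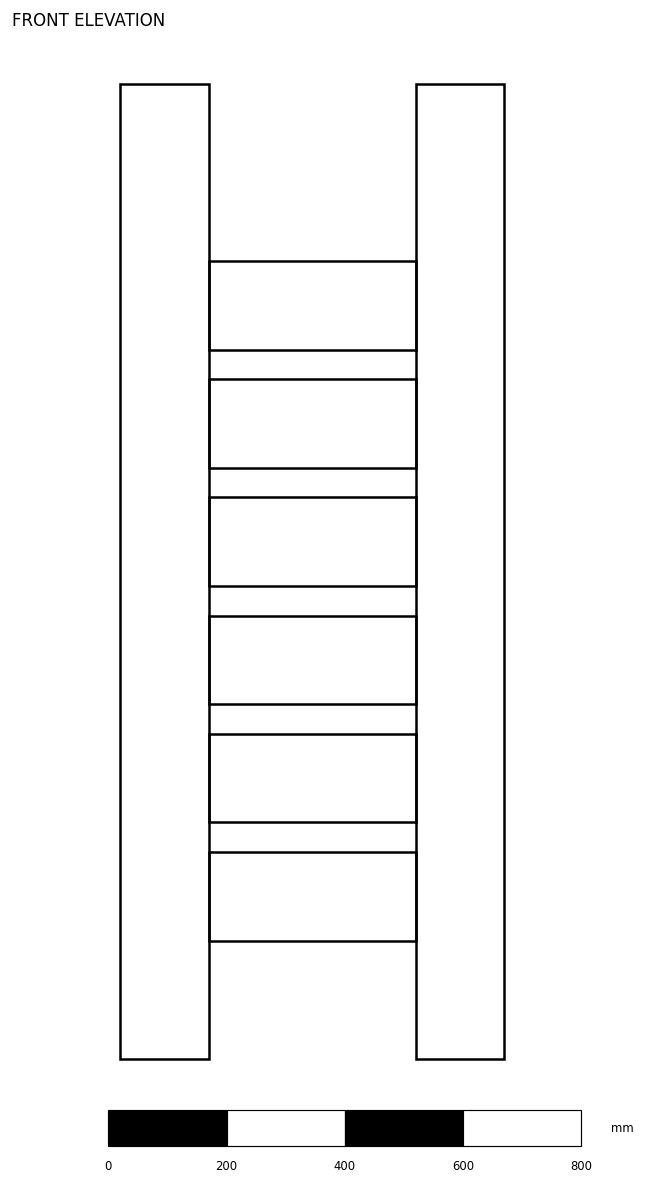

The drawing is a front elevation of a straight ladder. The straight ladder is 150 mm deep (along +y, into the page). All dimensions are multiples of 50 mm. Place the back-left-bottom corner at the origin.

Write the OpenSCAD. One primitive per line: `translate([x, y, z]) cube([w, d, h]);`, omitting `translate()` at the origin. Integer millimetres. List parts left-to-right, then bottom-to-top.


cube([150, 150, 1650]);
translate([150, 0, 200]) cube([350, 150, 150]);
translate([150, 0, 400]) cube([350, 150, 150]);
translate([150, 0, 600]) cube([350, 150, 150]);
translate([150, 0, 800]) cube([350, 150, 150]);
translate([150, 0, 1000]) cube([350, 150, 150]);
translate([150, 0, 1200]) cube([350, 150, 150]);
translate([500, 0, 0]) cube([150, 150, 1650]);


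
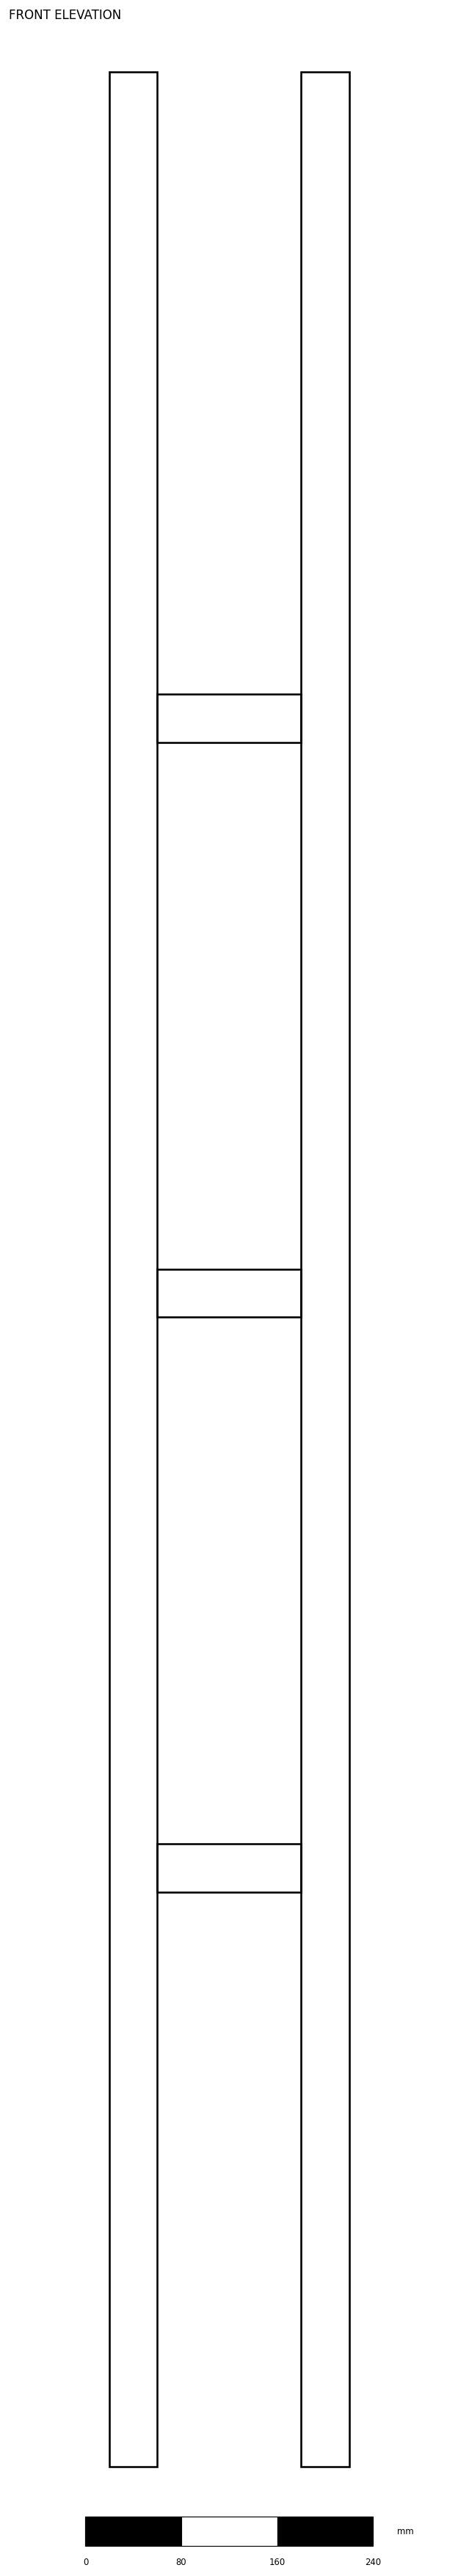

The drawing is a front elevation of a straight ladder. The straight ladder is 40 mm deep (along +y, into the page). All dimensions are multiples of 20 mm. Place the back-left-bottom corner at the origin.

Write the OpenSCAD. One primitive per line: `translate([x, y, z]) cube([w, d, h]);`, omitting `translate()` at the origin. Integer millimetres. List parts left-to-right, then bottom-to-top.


cube([40, 40, 2000]);
translate([40, 0, 480]) cube([120, 40, 40]);
translate([40, 0, 960]) cube([120, 40, 40]);
translate([40, 0, 1440]) cube([120, 40, 40]);
translate([160, 0, 0]) cube([40, 40, 2000]);


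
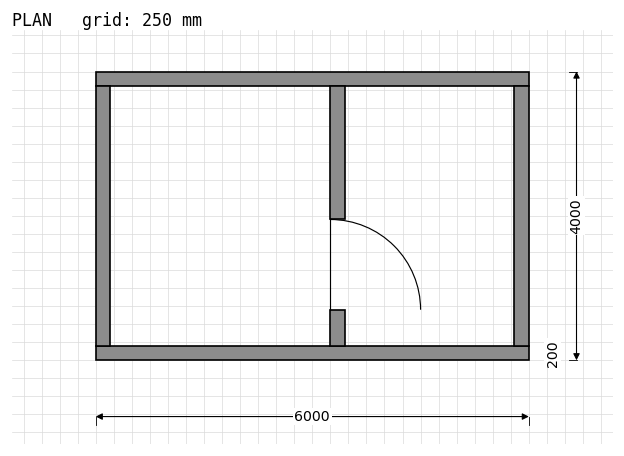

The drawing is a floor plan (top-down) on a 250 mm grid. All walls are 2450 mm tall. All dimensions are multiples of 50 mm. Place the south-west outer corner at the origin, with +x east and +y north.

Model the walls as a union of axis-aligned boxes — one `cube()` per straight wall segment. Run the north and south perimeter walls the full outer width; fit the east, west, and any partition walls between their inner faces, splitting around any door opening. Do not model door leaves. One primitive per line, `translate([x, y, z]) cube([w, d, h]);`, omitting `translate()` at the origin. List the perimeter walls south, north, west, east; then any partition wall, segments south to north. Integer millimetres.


cube([6000, 200, 2450]);
translate([0, 3800, 0]) cube([6000, 200, 2450]);
translate([0, 200, 0]) cube([200, 3600, 2450]);
translate([5800, 200, 0]) cube([200, 3600, 2450]);
translate([3250, 200, 0]) cube([200, 500, 2450]);
translate([3250, 1950, 0]) cube([200, 1850, 2450]);
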